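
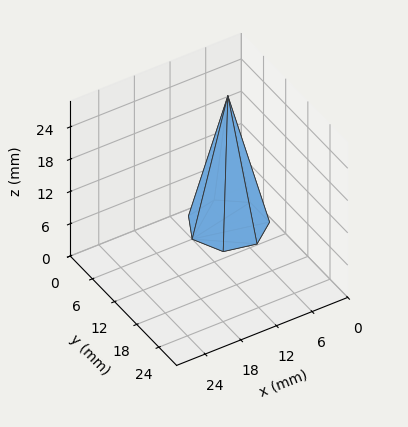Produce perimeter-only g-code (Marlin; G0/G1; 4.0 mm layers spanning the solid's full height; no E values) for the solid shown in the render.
Reading the render: the shape is a regular 7-sided pyramid, base circumscribed radius ≈ 6 mm, apex at z ≈ 24 mm (dimensions read to the nearest mm from the axis ticks). For the g-code, the solid's height is divided into equal slices at the stated Δz and each level perimeter traced with G1 moves after a G0 lift.

; perimeter-only toolpath
G21 ; units = mm
G90 ; absolute positioning
G28 ; home
; layer 1
G0 Z4.0
G0 X11.0 Y6.0
G1 X9.1 Y9.9
G1 X4.9 Y10.8
G1 X1.5 Y8.2
G1 X1.5 Y3.8
G1 X4.9 Y1.2
G1 X9.1 Y2.1
G1 X11.0 Y6.0
; layer 2
G0 Z8.0
G0 X10.0 Y6.0
G1 X8.5 Y9.1
G1 X5.1 Y9.9
G1 X2.4 Y7.7
G1 X2.4 Y4.3
G1 X5.1 Y2.1
G1 X8.5 Y2.9
G1 X10.0 Y6.0
; layer 3
G0 Z12.0
G0 X9.0 Y6.0
G1 X7.8 Y8.3
G1 X5.3 Y8.9
G1 X3.3 Y7.3
G1 X3.3 Y4.7
G1 X5.3 Y3.1
G1 X7.8 Y3.6
G1 X9.0 Y6.0
; layer 4
G0 Z16.0
G0 X8.0 Y6.0
G1 X7.2 Y7.6
G1 X5.6 Y7.9
G1 X4.2 Y6.9
G1 X4.2 Y5.1
G1 X5.6 Y4.1
G1 X7.2 Y4.4
G1 X8.0 Y6.0
; layer 5
G0 Z20.0
G0 X7.0 Y6.0
G1 X6.6 Y6.8
G1 X5.8 Y7.0
G1 X5.1 Y6.4
G1 X5.1 Y5.6
G1 X5.8 Y5.0
G1 X6.6 Y5.2
G1 X7.0 Y6.0
M2 ; end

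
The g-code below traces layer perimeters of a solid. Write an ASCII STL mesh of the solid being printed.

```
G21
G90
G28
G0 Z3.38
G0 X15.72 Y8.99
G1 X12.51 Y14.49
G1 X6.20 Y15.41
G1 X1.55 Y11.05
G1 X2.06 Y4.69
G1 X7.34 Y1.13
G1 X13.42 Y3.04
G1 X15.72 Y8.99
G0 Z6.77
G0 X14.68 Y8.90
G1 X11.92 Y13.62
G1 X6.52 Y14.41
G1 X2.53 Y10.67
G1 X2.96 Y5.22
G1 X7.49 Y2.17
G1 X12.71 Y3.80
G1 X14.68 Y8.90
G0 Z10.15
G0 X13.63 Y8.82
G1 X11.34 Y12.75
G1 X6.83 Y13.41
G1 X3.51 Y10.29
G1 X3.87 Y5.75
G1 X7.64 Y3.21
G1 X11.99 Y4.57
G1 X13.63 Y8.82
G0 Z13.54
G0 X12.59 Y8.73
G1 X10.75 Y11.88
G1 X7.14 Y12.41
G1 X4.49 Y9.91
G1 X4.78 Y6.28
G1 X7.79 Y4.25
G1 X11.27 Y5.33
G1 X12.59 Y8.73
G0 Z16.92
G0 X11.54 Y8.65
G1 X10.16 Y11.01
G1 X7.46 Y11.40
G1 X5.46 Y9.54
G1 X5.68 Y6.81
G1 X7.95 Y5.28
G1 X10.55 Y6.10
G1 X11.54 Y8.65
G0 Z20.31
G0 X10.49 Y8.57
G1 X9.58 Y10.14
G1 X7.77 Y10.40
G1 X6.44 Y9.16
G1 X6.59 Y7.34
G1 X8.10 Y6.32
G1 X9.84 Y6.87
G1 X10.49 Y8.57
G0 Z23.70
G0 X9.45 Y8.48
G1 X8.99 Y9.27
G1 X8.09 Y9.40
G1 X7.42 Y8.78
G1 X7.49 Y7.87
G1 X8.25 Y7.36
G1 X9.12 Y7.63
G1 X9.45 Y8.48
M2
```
solid part
  facet normal 0.0000 0.0000 -1.0000
    outer loop
      vertex 5.89 16.41 0.00
      vertex 13.10 15.36 0.00
      vertex 16.77 9.07 0.00
    endloop
  endfacet
  facet normal 0.0000 0.0000 -1.0000
    outer loop
      vertex 0.57 11.43 0.00
      vertex 5.89 16.41 0.00
      vertex 16.77 9.07 0.00
    endloop
  endfacet
  facet normal 0.0000 0.0000 -1.0000
    outer loop
      vertex 1.15 4.16 0.00
      vertex 0.57 11.43 0.00
      vertex 16.77 9.07 0.00
    endloop
  endfacet
  facet normal 0.0000 0.0000 -1.0000
    outer loop
      vertex 7.19 0.09 0.00
      vertex 1.15 4.16 0.00
      vertex 16.77 9.07 0.00
    endloop
  endfacet
  facet normal 0.0000 0.0000 -1.0000
    outer loop
      vertex 14.14 2.27 0.00
      vertex 7.19 0.09 0.00
      vertex 16.77 9.07 0.00
    endloop
  endfacet
  facet normal 0.8319 0.4854 0.2691
    outer loop
      vertex 16.77 9.07 0.00
      vertex 13.10 15.36 0.00
      vertex 8.40 8.40 27.08
    endloop
  endfacet
  facet normal 0.1388 0.9531 0.2690
    outer loop
      vertex 13.10 15.36 0.00
      vertex 5.89 16.41 0.00
      vertex 8.40 8.40 27.08
    endloop
  endfacet
  facet normal -0.6582 0.7031 0.2690
    outer loop
      vertex 5.89 16.41 0.00
      vertex 0.57 11.43 0.00
      vertex 8.40 8.40 27.08
    endloop
  endfacet
  facet normal -0.9601 -0.0766 0.2690
    outer loop
      vertex 0.57 11.43 0.00
      vertex 1.15 4.16 0.00
      vertex 8.40 8.40 27.08
    endloop
  endfacet
  facet normal -0.5382 -0.7987 0.2691
    outer loop
      vertex 1.15 4.16 0.00
      vertex 7.19 0.09 0.00
      vertex 8.40 8.40 27.08
    endloop
  endfacet
  facet normal 0.2882 -0.9190 0.2691
    outer loop
      vertex 7.19 0.09 0.00
      vertex 14.14 2.27 0.00
      vertex 8.40 8.40 27.08
    endloop
  endfacet
  facet normal 0.8983 -0.3474 0.2690
    outer loop
      vertex 14.14 2.27 0.00
      vertex 16.77 9.07 0.00
      vertex 8.40 8.40 27.08
    endloop
  endfacet
endsolid part

The G0 Z moves step by Δz≈3.38 mm. The G1 loops shrink linearly with z, so the solid tapers from its base footprint up to z≈27.1. Closing with a flat bottom cap and the tapered top and triangulating gives 12 facets — a regular 7-sided pyramid, base circumscribed radius ≈ 8.4 mm, apex at z ≈ 27.1 mm.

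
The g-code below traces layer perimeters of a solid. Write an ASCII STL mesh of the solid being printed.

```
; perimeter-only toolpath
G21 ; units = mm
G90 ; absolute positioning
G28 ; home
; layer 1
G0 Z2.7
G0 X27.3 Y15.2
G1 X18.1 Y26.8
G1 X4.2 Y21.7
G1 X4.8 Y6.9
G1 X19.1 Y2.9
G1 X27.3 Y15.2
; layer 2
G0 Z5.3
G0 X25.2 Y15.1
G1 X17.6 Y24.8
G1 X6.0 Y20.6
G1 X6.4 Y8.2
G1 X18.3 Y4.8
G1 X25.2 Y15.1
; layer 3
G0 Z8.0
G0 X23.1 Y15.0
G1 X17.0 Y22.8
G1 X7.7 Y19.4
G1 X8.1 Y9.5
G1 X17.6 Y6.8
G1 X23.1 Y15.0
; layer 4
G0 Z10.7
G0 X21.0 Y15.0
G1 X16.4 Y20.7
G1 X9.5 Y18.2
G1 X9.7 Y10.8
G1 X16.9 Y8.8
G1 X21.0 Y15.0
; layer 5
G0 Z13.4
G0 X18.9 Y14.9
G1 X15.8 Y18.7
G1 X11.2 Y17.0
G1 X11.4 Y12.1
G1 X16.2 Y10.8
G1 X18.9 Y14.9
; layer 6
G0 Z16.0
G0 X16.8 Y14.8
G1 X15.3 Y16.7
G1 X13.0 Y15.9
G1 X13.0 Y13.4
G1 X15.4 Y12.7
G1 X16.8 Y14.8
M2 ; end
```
solid part
  facet normal 0.0000 0.0000 -1.0000
    outer loop
      vertex 2.5 22.9 0.0
      vertex 18.7 28.8 0.0
      vertex 29.4 15.3 0.0
    endloop
  endfacet
  facet normal 0.0000 0.0000 -1.0000
    outer loop
      vertex 3.1 5.6 0.0
      vertex 2.5 22.9 0.0
      vertex 29.4 15.3 0.0
    endloop
  endfacet
  facet normal 0.0000 0.0000 -1.0000
    outer loop
      vertex 19.8 0.9 0.0
      vertex 3.1 5.6 0.0
      vertex 29.4 15.3 0.0
    endloop
  endfacet
  facet normal 0.6613 0.5241 0.5366
    outer loop
      vertex 29.4 15.3 0.0
      vertex 18.7 28.8 0.0
      vertex 14.7 14.7 18.7
    endloop
  endfacet
  facet normal -0.2888 0.7931 0.5362
    outer loop
      vertex 18.7 28.8 0.0
      vertex 2.5 22.9 0.0
      vertex 14.7 14.7 18.7
    endloop
  endfacet
  facet normal -0.8430 -0.0292 0.5371
    outer loop
      vertex 2.5 22.9 0.0
      vertex 3.1 5.6 0.0
      vertex 14.7 14.7 18.7
    endloop
  endfacet
  facet normal -0.2285 -0.8121 0.5369
    outer loop
      vertex 3.1 5.6 0.0
      vertex 19.8 0.9 0.0
      vertex 14.7 14.7 18.7
    endloop
  endfacet
  facet normal 0.7020 -0.4680 0.5368
    outer loop
      vertex 19.8 0.9 0.0
      vertex 29.4 15.3 0.0
      vertex 14.7 14.7 18.7
    endloop
  endfacet
endsolid part

The G0 Z moves step by Δz≈2.7 mm. The G1 loops shrink linearly with z, so the solid tapers from its base footprint up to z≈18.7. Closing with a flat bottom cap and the tapered top and triangulating gives 8 facets — a regular 5-sided pyramid, base circumscribed radius ≈ 14.7 mm, apex at z ≈ 18.7 mm.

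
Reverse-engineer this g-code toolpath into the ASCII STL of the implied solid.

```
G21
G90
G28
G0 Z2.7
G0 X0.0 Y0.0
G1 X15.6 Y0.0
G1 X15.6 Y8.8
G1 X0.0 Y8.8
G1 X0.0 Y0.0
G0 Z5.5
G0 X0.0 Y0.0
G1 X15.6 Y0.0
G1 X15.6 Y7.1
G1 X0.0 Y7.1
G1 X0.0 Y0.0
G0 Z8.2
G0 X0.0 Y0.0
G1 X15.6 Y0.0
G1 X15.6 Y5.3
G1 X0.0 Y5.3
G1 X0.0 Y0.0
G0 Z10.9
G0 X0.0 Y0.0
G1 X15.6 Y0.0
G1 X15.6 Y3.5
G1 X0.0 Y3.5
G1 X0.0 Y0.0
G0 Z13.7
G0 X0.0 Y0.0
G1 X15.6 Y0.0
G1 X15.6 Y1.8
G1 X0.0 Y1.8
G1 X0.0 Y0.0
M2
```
solid part
  facet normal 0.0000 0.0000 -1.0000
    outer loop
      vertex 15.6 10.6 0.0
      vertex 15.6 0.0 0.0
      vertex 0.0 0.0 0.0
    endloop
  endfacet
  facet normal 0.0000 0.0000 -1.0000
    outer loop
      vertex 0.0 10.6 0.0
      vertex 15.6 10.6 0.0
      vertex 0.0 0.0 0.0
    endloop
  endfacet
  facet normal 0.0000 -1.0000 0.0000
    outer loop
      vertex 0.0 0.0 0.0
      vertex 15.6 0.0 0.0
      vertex 15.6 0.0 16.4
    endloop
  endfacet
  facet normal 0.0000 -1.0000 0.0000
    outer loop
      vertex 0.0 0.0 0.0
      vertex 15.6 0.0 16.4
      vertex 0.0 0.0 16.4
    endloop
  endfacet
  facet normal 0.0000 0.8398 0.5428
    outer loop
      vertex 0.0 0.0 16.4
      vertex 15.6 0.0 16.4
      vertex 15.6 10.6 0.0
    endloop
  endfacet
  facet normal 0.0000 0.8398 0.5428
    outer loop
      vertex 0.0 0.0 16.4
      vertex 15.6 10.6 0.0
      vertex 0.0 10.6 0.0
    endloop
  endfacet
  facet normal -1.0000 0.0000 0.0000
    outer loop
      vertex 0.0 0.0 16.4
      vertex 0.0 10.6 0.0
      vertex 0.0 0.0 0.0
    endloop
  endfacet
  facet normal 1.0000 0.0000 0.0000
    outer loop
      vertex 15.6 0.0 0.0
      vertex 15.6 10.6 0.0
      vertex 15.6 0.0 16.4
    endloop
  endfacet
endsolid part

The G0 Z moves step by Δz≈2.7 mm. The G1 loops shrink linearly with z, so the solid tapers from its base footprint up to z≈16.4. Closing with a flat bottom cap and the tapered top and triangulating gives 8 facets — a wedge (ramp): 15.6 × 10.6 mm base, rising to 16.4 mm along the y=0 edge and sloping linearly to z=0 at y=10.6.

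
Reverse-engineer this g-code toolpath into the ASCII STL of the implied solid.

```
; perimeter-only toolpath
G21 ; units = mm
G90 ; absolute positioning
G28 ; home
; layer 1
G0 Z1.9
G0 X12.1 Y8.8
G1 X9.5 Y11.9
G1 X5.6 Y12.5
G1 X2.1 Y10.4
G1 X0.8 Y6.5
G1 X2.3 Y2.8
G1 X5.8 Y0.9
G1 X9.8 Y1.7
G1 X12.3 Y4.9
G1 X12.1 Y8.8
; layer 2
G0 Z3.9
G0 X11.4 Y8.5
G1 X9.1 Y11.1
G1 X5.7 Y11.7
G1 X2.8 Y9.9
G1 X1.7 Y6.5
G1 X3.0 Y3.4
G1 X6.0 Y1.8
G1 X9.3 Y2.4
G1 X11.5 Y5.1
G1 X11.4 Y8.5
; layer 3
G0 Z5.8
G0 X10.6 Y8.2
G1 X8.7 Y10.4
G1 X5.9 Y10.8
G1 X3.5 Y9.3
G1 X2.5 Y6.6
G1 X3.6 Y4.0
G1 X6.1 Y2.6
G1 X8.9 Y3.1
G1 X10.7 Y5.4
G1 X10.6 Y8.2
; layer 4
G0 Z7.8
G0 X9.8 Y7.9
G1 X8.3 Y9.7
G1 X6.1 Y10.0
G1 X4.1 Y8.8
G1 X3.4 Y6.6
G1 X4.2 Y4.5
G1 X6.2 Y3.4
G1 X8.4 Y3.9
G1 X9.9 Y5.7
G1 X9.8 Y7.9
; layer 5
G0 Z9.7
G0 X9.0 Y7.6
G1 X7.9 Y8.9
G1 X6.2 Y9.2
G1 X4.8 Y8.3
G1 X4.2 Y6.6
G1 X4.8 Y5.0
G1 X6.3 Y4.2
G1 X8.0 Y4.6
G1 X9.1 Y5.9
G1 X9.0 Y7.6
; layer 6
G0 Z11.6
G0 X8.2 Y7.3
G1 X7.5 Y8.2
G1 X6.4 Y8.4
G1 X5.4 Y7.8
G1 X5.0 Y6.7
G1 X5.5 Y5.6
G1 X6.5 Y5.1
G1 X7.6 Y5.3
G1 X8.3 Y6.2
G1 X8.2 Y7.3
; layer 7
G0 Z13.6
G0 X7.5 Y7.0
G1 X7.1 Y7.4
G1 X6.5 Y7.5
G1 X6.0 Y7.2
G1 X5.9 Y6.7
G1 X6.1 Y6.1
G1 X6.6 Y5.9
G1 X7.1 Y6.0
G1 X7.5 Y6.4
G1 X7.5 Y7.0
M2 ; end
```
solid part
  facet normal 0.0000 0.0000 -1.0000
    outer loop
      vertex 5.4 13.3 0.0
      vertex 9.9 12.6 0.0
      vertex 12.9 9.1 0.0
    endloop
  endfacet
  facet normal 0.0000 0.0000 -1.0000
    outer loop
      vertex 1.5 10.9 0.0
      vertex 5.4 13.3 0.0
      vertex 12.9 9.1 0.0
    endloop
  endfacet
  facet normal 0.0000 0.0000 -1.0000
    outer loop
      vertex 0.0 6.5 0.0
      vertex 1.5 10.9 0.0
      vertex 12.9 9.1 0.0
    endloop
  endfacet
  facet normal 0.0000 0.0000 -1.0000
    outer loop
      vertex 1.7 2.3 0.0
      vertex 0.0 6.5 0.0
      vertex 12.9 9.1 0.0
    endloop
  endfacet
  facet normal 0.0000 0.0000 -1.0000
    outer loop
      vertex 5.7 0.1 0.0
      vertex 1.7 2.3 0.0
      vertex 12.9 9.1 0.0
    endloop
  endfacet
  facet normal 0.0000 0.0000 -1.0000
    outer loop
      vertex 10.2 1.0 0.0
      vertex 5.7 0.1 0.0
      vertex 12.9 9.1 0.0
    endloop
  endfacet
  facet normal 0.0000 0.0000 -1.0000
    outer loop
      vertex 13.1 4.6 0.0
      vertex 10.2 1.0 0.0
      vertex 12.9 9.1 0.0
    endloop
  endfacet
  facet normal 0.7039 0.6033 0.3750
    outer loop
      vertex 12.9 9.1 0.0
      vertex 9.9 12.6 0.0
      vertex 6.7 6.7 15.5
    endloop
  endfacet
  facet normal 0.1423 0.9149 0.3777
    outer loop
      vertex 9.9 12.6 0.0
      vertex 5.4 13.3 0.0
      vertex 6.7 6.7 15.5
    endloop
  endfacet
  facet normal -0.4855 0.7889 0.3767
    outer loop
      vertex 5.4 13.3 0.0
      vertex 1.5 10.9 0.0
      vertex 6.7 6.7 15.5
    endloop
  endfacet
  facet normal -0.8773 0.2991 0.3754
    outer loop
      vertex 1.5 10.9 0.0
      vertex 0.0 6.5 0.0
      vertex 6.7 6.7 15.5
    endloop
  endfacet
  facet normal -0.8590 -0.3477 0.3758
    outer loop
      vertex 0.0 6.5 0.0
      vertex 1.7 2.3 0.0
      vertex 6.7 6.7 15.5
    endloop
  endfacet
  facet normal -0.4468 -0.8124 0.3747
    outer loop
      vertex 1.7 2.3 0.0
      vertex 5.7 0.1 0.0
      vertex 6.7 6.7 15.5
    endloop
  endfacet
  facet normal 0.1818 -0.9089 0.3753
    outer loop
      vertex 5.7 0.1 0.0
      vertex 10.2 1.0 0.0
      vertex 6.7 6.7 15.5
    endloop
  endfacet
  facet normal 0.7214 -0.5811 0.3766
    outer loop
      vertex 10.2 1.0 0.0
      vertex 13.1 4.6 0.0
      vertex 6.7 6.7 15.5
    endloop
  endfacet
  facet normal 0.9255 0.0411 0.3766
    outer loop
      vertex 13.1 4.6 0.0
      vertex 12.9 9.1 0.0
      vertex 6.7 6.7 15.5
    endloop
  endfacet
endsolid part

The G0 Z moves step by Δz≈1.9 mm. The G1 loops shrink linearly with z, so the solid tapers from its base footprint up to z≈15.5. Closing with a flat bottom cap and the tapered top and triangulating gives 16 facets — a regular 9-sided pyramid, base circumscribed radius ≈ 6.7 mm, apex at z ≈ 15.5 mm.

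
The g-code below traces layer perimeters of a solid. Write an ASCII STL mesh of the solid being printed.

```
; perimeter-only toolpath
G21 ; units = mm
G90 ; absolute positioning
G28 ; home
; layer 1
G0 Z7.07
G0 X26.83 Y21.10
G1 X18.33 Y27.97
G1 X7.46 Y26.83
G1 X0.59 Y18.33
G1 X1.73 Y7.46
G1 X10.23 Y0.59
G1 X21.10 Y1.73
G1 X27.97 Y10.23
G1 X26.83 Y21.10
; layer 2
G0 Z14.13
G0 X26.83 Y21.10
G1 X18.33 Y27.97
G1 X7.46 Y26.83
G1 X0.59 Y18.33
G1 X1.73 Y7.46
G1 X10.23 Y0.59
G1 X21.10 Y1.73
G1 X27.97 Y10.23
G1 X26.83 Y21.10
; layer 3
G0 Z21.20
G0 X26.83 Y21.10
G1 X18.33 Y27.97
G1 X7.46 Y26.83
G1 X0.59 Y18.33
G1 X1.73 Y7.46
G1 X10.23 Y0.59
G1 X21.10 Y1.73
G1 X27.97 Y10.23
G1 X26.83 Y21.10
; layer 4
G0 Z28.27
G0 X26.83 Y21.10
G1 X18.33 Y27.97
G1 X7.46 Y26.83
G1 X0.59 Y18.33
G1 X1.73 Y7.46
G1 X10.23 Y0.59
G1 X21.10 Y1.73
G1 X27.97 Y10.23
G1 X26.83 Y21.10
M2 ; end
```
solid part
  facet normal 0.0000 0.0000 -1.0000
    outer loop
      vertex 7.46 26.83 0.00
      vertex 18.33 27.97 0.00
      vertex 26.83 21.10 0.00
    endloop
  endfacet
  facet normal 0.0000 0.0000 -1.0000
    outer loop
      vertex 0.59 18.33 0.00
      vertex 7.46 26.83 0.00
      vertex 26.83 21.10 0.00
    endloop
  endfacet
  facet normal 0.0000 0.0000 -1.0000
    outer loop
      vertex 1.73 7.46 0.00
      vertex 0.59 18.33 0.00
      vertex 26.83 21.10 0.00
    endloop
  endfacet
  facet normal 0.0000 0.0000 -1.0000
    outer loop
      vertex 10.23 0.59 0.00
      vertex 1.73 7.46 0.00
      vertex 26.83 21.10 0.00
    endloop
  endfacet
  facet normal 0.0000 0.0000 -1.0000
    outer loop
      vertex 21.10 1.73 0.00
      vertex 10.23 0.59 0.00
      vertex 26.83 21.10 0.00
    endloop
  endfacet
  facet normal 0.0000 0.0000 -1.0000
    outer loop
      vertex 27.97 10.23 0.00
      vertex 21.10 1.73 0.00
      vertex 26.83 21.10 0.00
    endloop
  endfacet
  facet normal 0.0000 0.0000 1.0000
    outer loop
      vertex 26.83 21.10 28.27
      vertex 18.33 27.97 28.27
      vertex 7.46 26.83 28.27
    endloop
  endfacet
  facet normal 0.0000 0.0000 1.0000
    outer loop
      vertex 26.83 21.10 28.27
      vertex 7.46 26.83 28.27
      vertex 0.59 18.33 28.27
    endloop
  endfacet
  facet normal 0.0000 0.0000 1.0000
    outer loop
      vertex 26.83 21.10 28.27
      vertex 0.59 18.33 28.27
      vertex 1.73 7.46 28.27
    endloop
  endfacet
  facet normal 0.0000 0.0000 1.0000
    outer loop
      vertex 26.83 21.10 28.27
      vertex 1.73 7.46 28.27
      vertex 10.23 0.59 28.27
    endloop
  endfacet
  facet normal 0.0000 0.0000 1.0000
    outer loop
      vertex 26.83 21.10 28.27
      vertex 10.23 0.59 28.27
      vertex 21.10 1.73 28.27
    endloop
  endfacet
  facet normal 0.0000 0.0000 1.0000
    outer loop
      vertex 26.83 21.10 28.27
      vertex 21.10 1.73 28.27
      vertex 27.97 10.23 28.27
    endloop
  endfacet
  facet normal 0.6286 0.7777 0.0000
    outer loop
      vertex 26.83 21.10 0.00
      vertex 18.33 27.97 0.00
      vertex 18.33 27.97 28.27
    endloop
  endfacet
  facet normal 0.6286 0.7777 0.0000
    outer loop
      vertex 26.83 21.10 0.00
      vertex 18.33 27.97 28.27
      vertex 26.83 21.10 28.27
    endloop
  endfacet
  facet normal -0.1043 0.9945 0.0000
    outer loop
      vertex 18.33 27.97 0.00
      vertex 7.46 26.83 0.00
      vertex 7.46 26.83 28.27
    endloop
  endfacet
  facet normal -0.1043 0.9945 0.0000
    outer loop
      vertex 18.33 27.97 0.00
      vertex 7.46 26.83 28.27
      vertex 18.33 27.97 28.27
    endloop
  endfacet
  facet normal -0.7777 0.6286 0.0000
    outer loop
      vertex 7.46 26.83 0.00
      vertex 0.59 18.33 0.00
      vertex 0.59 18.33 28.27
    endloop
  endfacet
  facet normal -0.7777 0.6286 0.0000
    outer loop
      vertex 7.46 26.83 0.00
      vertex 0.59 18.33 28.27
      vertex 7.46 26.83 28.27
    endloop
  endfacet
  facet normal -0.9945 -0.1043 0.0000
    outer loop
      vertex 0.59 18.33 0.00
      vertex 1.73 7.46 0.00
      vertex 1.73 7.46 28.27
    endloop
  endfacet
  facet normal -0.9945 -0.1043 0.0000
    outer loop
      vertex 0.59 18.33 0.00
      vertex 1.73 7.46 28.27
      vertex 0.59 18.33 28.27
    endloop
  endfacet
  facet normal -0.6286 -0.7777 0.0000
    outer loop
      vertex 1.73 7.46 0.00
      vertex 10.23 0.59 0.00
      vertex 10.23 0.59 28.27
    endloop
  endfacet
  facet normal -0.6286 -0.7777 0.0000
    outer loop
      vertex 1.73 7.46 0.00
      vertex 10.23 0.59 28.27
      vertex 1.73 7.46 28.27
    endloop
  endfacet
  facet normal 0.1043 -0.9945 0.0000
    outer loop
      vertex 10.23 0.59 0.00
      vertex 21.10 1.73 0.00
      vertex 21.10 1.73 28.27
    endloop
  endfacet
  facet normal 0.1043 -0.9945 0.0000
    outer loop
      vertex 10.23 0.59 0.00
      vertex 21.10 1.73 28.27
      vertex 10.23 0.59 28.27
    endloop
  endfacet
  facet normal 0.7777 -0.6286 0.0000
    outer loop
      vertex 21.10 1.73 0.00
      vertex 27.97 10.23 0.00
      vertex 27.97 10.23 28.27
    endloop
  endfacet
  facet normal 0.7777 -0.6286 0.0000
    outer loop
      vertex 21.10 1.73 0.00
      vertex 27.97 10.23 28.27
      vertex 21.10 1.73 28.27
    endloop
  endfacet
  facet normal 0.9945 0.1043 0.0000
    outer loop
      vertex 27.97 10.23 0.00
      vertex 26.83 21.10 0.00
      vertex 26.83 21.10 28.27
    endloop
  endfacet
  facet normal 0.9945 0.1043 0.0000
    outer loop
      vertex 27.97 10.23 0.00
      vertex 26.83 21.10 28.27
      vertex 27.97 10.23 28.27
    endloop
  endfacet
endsolid part

The G0 Z moves step by Δz≈7.07 mm. Every layer's G1 loop is the same polygon, so the solid is a straight extrusion of it from z=0 to z≈28.3. Closing with flat bottom and top caps and triangulating gives 28 facets — a regular 8-sided prism (a cylinder approximated with 8 flat sides), circumscribed radius ≈ 14.3 mm, height ≈ 28.3 mm.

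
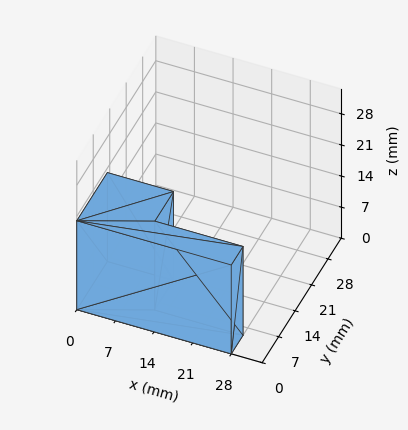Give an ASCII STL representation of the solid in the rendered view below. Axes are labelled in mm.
Reading the render: the shape is an L-shaped prism: outer 28 × 13 mm, arm thicknesses ≈ 5 mm (horizontal) and 12 mm (vertical), extruded 20 mm in z (dimensions read to the nearest mm from the axis ticks). For the STL, each face is triangulated and given an outward normal.

solid part
  facet normal 0.0000 0.0000 -1.0000
    outer loop
      vertex 28.000 5.000 0.000
      vertex 28.000 0.000 0.000
      vertex 0.000 0.000 0.000
    endloop
  endfacet
  facet normal 0.0000 0.0000 -1.0000
    outer loop
      vertex 12.000 5.000 0.000
      vertex 28.000 5.000 0.000
      vertex 0.000 0.000 0.000
    endloop
  endfacet
  facet normal 0.0000 0.0000 -1.0000
    outer loop
      vertex 12.000 13.000 0.000
      vertex 12.000 5.000 0.000
      vertex 0.000 0.000 0.000
    endloop
  endfacet
  facet normal 0.0000 0.0000 -1.0000
    outer loop
      vertex 0.000 13.000 0.000
      vertex 12.000 13.000 0.000
      vertex 0.000 0.000 0.000
    endloop
  endfacet
  facet normal 0.0000 0.0000 1.0000
    outer loop
      vertex 0.000 0.000 20.000
      vertex 28.000 0.000 20.000
      vertex 28.000 5.000 20.000
    endloop
  endfacet
  facet normal 0.0000 0.0000 1.0000
    outer loop
      vertex 0.000 0.000 20.000
      vertex 28.000 5.000 20.000
      vertex 12.000 5.000 20.000
    endloop
  endfacet
  facet normal 0.0000 0.0000 1.0000
    outer loop
      vertex 0.000 0.000 20.000
      vertex 12.000 5.000 20.000
      vertex 12.000 13.000 20.000
    endloop
  endfacet
  facet normal 0.0000 0.0000 1.0000
    outer loop
      vertex 0.000 0.000 20.000
      vertex 12.000 13.000 20.000
      vertex 0.000 13.000 20.000
    endloop
  endfacet
  facet normal 0.0000 -1.0000 0.0000
    outer loop
      vertex 0.000 0.000 0.000
      vertex 28.000 0.000 0.000
      vertex 28.000 0.000 20.000
    endloop
  endfacet
  facet normal 0.0000 -1.0000 0.0000
    outer loop
      vertex 0.000 0.000 0.000
      vertex 28.000 0.000 20.000
      vertex 0.000 0.000 20.000
    endloop
  endfacet
  facet normal 1.0000 0.0000 0.0000
    outer loop
      vertex 28.000 0.000 0.000
      vertex 28.000 5.000 0.000
      vertex 28.000 5.000 20.000
    endloop
  endfacet
  facet normal 1.0000 0.0000 0.0000
    outer loop
      vertex 28.000 0.000 0.000
      vertex 28.000 5.000 20.000
      vertex 28.000 0.000 20.000
    endloop
  endfacet
  facet normal 0.0000 1.0000 0.0000
    outer loop
      vertex 28.000 5.000 0.000
      vertex 12.000 5.000 0.000
      vertex 12.000 5.000 20.000
    endloop
  endfacet
  facet normal 0.0000 1.0000 0.0000
    outer loop
      vertex 28.000 5.000 0.000
      vertex 12.000 5.000 20.000
      vertex 28.000 5.000 20.000
    endloop
  endfacet
  facet normal 1.0000 0.0000 0.0000
    outer loop
      vertex 12.000 5.000 0.000
      vertex 12.000 13.000 0.000
      vertex 12.000 13.000 20.000
    endloop
  endfacet
  facet normal 1.0000 0.0000 0.0000
    outer loop
      vertex 12.000 5.000 0.000
      vertex 12.000 13.000 20.000
      vertex 12.000 5.000 20.000
    endloop
  endfacet
  facet normal 0.0000 1.0000 0.0000
    outer loop
      vertex 12.000 13.000 0.000
      vertex 0.000 13.000 0.000
      vertex 0.000 13.000 20.000
    endloop
  endfacet
  facet normal 0.0000 1.0000 0.0000
    outer loop
      vertex 12.000 13.000 0.000
      vertex 0.000 13.000 20.000
      vertex 12.000 13.000 20.000
    endloop
  endfacet
  facet normal -1.0000 0.0000 0.0000
    outer loop
      vertex 0.000 13.000 0.000
      vertex 0.000 0.000 0.000
      vertex 0.000 0.000 20.000
    endloop
  endfacet
  facet normal -1.0000 0.0000 0.0000
    outer loop
      vertex 0.000 13.000 0.000
      vertex 0.000 0.000 20.000
      vertex 0.000 13.000 20.000
    endloop
  endfacet
endsolid part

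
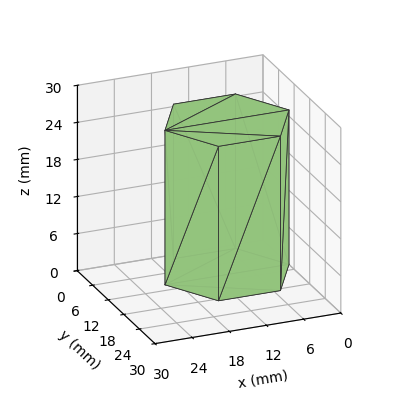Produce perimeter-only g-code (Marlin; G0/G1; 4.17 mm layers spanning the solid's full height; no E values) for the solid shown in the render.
Reading the render: the shape is a regular 6-sided prism (a cylinder approximated with 6 flat sides), circumscribed radius ≈ 10 mm, height ≈ 25 mm (dimensions read to the nearest mm from the axis ticks). For the g-code, the solid's height is divided into equal slices at the stated Δz and each level perimeter traced with G1 moves after a G0 lift.

; perimeter-only toolpath
G21 ; units = mm
G90 ; absolute positioning
G28 ; home
; layer 1
G0 Z4.17
G0 X20.00 Y10.00
G1 X15.00 Y18.66
G1 X5.00 Y18.66
G1 X0.00 Y10.00
G1 X5.00 Y1.34
G1 X15.00 Y1.34
G1 X20.00 Y10.00
; layer 2
G0 Z8.33
G0 X20.00 Y10.00
G1 X15.00 Y18.66
G1 X5.00 Y18.66
G1 X0.00 Y10.00
G1 X5.00 Y1.34
G1 X15.00 Y1.34
G1 X20.00 Y10.00
; layer 3
G0 Z12.50
G0 X20.00 Y10.00
G1 X15.00 Y18.66
G1 X5.00 Y18.66
G1 X0.00 Y10.00
G1 X5.00 Y1.34
G1 X15.00 Y1.34
G1 X20.00 Y10.00
; layer 4
G0 Z16.67
G0 X20.00 Y10.00
G1 X15.00 Y18.66
G1 X5.00 Y18.66
G1 X0.00 Y10.00
G1 X5.00 Y1.34
G1 X15.00 Y1.34
G1 X20.00 Y10.00
; layer 5
G0 Z20.83
G0 X20.00 Y10.00
G1 X15.00 Y18.66
G1 X5.00 Y18.66
G1 X0.00 Y10.00
G1 X5.00 Y1.34
G1 X15.00 Y1.34
G1 X20.00 Y10.00
; layer 6
G0 Z25.00
G0 X20.00 Y10.00
G1 X15.00 Y18.66
G1 X5.00 Y18.66
G1 X0.00 Y10.00
G1 X5.00 Y1.34
G1 X15.00 Y1.34
G1 X20.00 Y10.00
M2 ; end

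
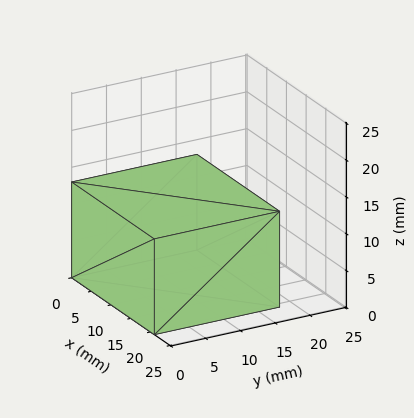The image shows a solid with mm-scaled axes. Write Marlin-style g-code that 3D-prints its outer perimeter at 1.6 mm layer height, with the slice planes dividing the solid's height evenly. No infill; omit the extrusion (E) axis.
Reading the render: the shape is a rectangular box, roughly 21 × 18 mm footprint and 13 mm tall (dimensions read to the nearest mm from the axis ticks). For the g-code, the solid's height is divided into equal slices at the stated Δz and each level perimeter traced with G1 moves after a G0 lift.

; perimeter-only toolpath
G21 ; units = mm
G90 ; absolute positioning
G28 ; home
; layer 1
G0 Z1.6
G0 X0.0 Y0.0
G1 X21.0 Y0.0
G1 X21.0 Y18.0
G1 X0.0 Y18.0
G1 X0.0 Y0.0
; layer 2
G0 Z3.2
G0 X0.0 Y0.0
G1 X21.0 Y0.0
G1 X21.0 Y18.0
G1 X0.0 Y18.0
G1 X0.0 Y0.0
; layer 3
G0 Z4.9
G0 X0.0 Y0.0
G1 X21.0 Y0.0
G1 X21.0 Y18.0
G1 X0.0 Y18.0
G1 X0.0 Y0.0
; layer 4
G0 Z6.5
G0 X0.0 Y0.0
G1 X21.0 Y0.0
G1 X21.0 Y18.0
G1 X0.0 Y18.0
G1 X0.0 Y0.0
; layer 5
G0 Z8.1
G0 X0.0 Y0.0
G1 X21.0 Y0.0
G1 X21.0 Y18.0
G1 X0.0 Y18.0
G1 X0.0 Y0.0
; layer 6
G0 Z9.8
G0 X0.0 Y0.0
G1 X21.0 Y0.0
G1 X21.0 Y18.0
G1 X0.0 Y18.0
G1 X0.0 Y0.0
; layer 7
G0 Z11.4
G0 X0.0 Y0.0
G1 X21.0 Y0.0
G1 X21.0 Y18.0
G1 X0.0 Y18.0
G1 X0.0 Y0.0
; layer 8
G0 Z13.0
G0 X0.0 Y0.0
G1 X21.0 Y0.0
G1 X21.0 Y18.0
G1 X0.0 Y18.0
G1 X0.0 Y0.0
M2 ; end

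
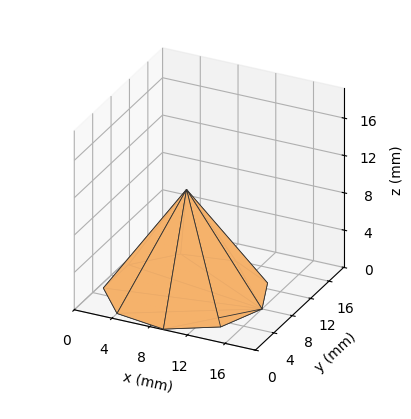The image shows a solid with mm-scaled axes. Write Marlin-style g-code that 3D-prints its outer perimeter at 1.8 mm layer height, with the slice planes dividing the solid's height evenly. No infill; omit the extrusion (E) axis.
Reading the render: the shape is a regular 9-sided pyramid, base circumscribed radius ≈ 8 mm, apex at z ≈ 11 mm (dimensions read to the nearest mm from the axis ticks). For the g-code, the solid's height is divided into equal slices at the stated Δz and each level perimeter traced with G1 moves after a G0 lift.

; perimeter-only toolpath
G21 ; units = mm
G90 ; absolute positioning
G28 ; home
; layer 1
G0 Z1.8
G0 X14.7 Y8.0
G1 X13.1 Y12.2
G1 X9.2 Y14.6
G1 X4.7 Y13.8
G1 X1.7 Y10.2
G1 X1.7 Y5.8
G1 X4.7 Y2.2
G1 X9.2 Y1.4
G1 X13.1 Y3.7
G1 X14.7 Y8.0
; layer 2
G0 Z3.7
G0 X13.3 Y8.0
G1 X12.1 Y11.4
G1 X8.9 Y13.3
G1 X5.3 Y12.6
G1 X3.0 Y9.8
G1 X3.0 Y6.2
G1 X5.3 Y3.4
G1 X8.9 Y2.7
G1 X12.1 Y4.6
G1 X13.3 Y8.0
; layer 3
G0 Z5.5
G0 X12.0 Y8.0
G1 X11.1 Y10.6
G1 X8.7 Y11.9
G1 X6.0 Y11.4
G1 X4.2 Y9.3
G1 X4.2 Y6.7
G1 X6.0 Y4.5
G1 X8.7 Y4.0
G1 X11.1 Y5.5
G1 X12.0 Y8.0
; layer 4
G0 Z7.3
G0 X10.7 Y8.0
G1 X10.0 Y9.7
G1 X8.5 Y10.6
G1 X6.7 Y10.3
G1 X5.5 Y8.9
G1 X5.5 Y7.1
G1 X6.7 Y5.7
G1 X8.5 Y5.4
G1 X10.0 Y6.3
G1 X10.7 Y8.0
; layer 5
G0 Z9.2
G0 X9.3 Y8.0
G1 X9.0 Y8.9
G1 X8.2 Y9.3
G1 X7.3 Y9.2
G1 X6.7 Y8.4
G1 X6.7 Y7.5
G1 X7.3 Y6.8
G1 X8.2 Y6.7
G1 X9.0 Y7.1
G1 X9.3 Y8.0
M2 ; end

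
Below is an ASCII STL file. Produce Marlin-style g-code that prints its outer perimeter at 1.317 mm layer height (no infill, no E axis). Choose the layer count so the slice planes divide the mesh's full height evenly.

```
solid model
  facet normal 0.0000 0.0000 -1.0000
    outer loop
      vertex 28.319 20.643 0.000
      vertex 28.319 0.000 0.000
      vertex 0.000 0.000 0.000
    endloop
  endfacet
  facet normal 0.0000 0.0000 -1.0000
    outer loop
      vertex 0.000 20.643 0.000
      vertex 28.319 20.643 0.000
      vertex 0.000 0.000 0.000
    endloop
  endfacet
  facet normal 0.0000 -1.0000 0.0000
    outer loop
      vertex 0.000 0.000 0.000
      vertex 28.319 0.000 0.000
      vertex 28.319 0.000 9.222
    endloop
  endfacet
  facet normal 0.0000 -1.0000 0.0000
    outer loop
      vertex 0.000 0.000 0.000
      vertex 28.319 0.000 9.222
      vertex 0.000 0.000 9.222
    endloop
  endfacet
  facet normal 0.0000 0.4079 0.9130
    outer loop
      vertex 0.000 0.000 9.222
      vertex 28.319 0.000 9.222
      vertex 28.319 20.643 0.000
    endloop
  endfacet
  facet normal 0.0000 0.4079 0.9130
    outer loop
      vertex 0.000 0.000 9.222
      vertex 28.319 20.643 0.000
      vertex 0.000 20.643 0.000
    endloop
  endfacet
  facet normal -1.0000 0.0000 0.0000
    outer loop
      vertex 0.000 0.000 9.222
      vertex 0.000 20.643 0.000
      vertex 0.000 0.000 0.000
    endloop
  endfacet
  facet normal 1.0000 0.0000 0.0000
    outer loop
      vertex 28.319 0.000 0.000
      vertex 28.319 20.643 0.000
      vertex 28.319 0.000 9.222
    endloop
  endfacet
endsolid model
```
; perimeter-only toolpath
G21 ; units = mm
G90 ; absolute positioning
G28 ; home
; layer 1
G0 Z1.317
G0 X0.000 Y0.000
G1 X28.319 Y0.000
G1 X28.319 Y17.694
G1 X0.000 Y17.694
G1 X0.000 Y0.000
; layer 2
G0 Z2.635
G0 X0.000 Y0.000
G1 X28.319 Y0.000
G1 X28.319 Y14.745
G1 X0.000 Y14.745
G1 X0.000 Y0.000
; layer 3
G0 Z3.952
G0 X0.000 Y0.000
G1 X28.319 Y0.000
G1 X28.319 Y11.796
G1 X0.000 Y11.796
G1 X0.000 Y0.000
; layer 4
G0 Z5.270
G0 X0.000 Y0.000
G1 X28.319 Y0.000
G1 X28.319 Y8.847
G1 X0.000 Y8.847
G1 X0.000 Y0.000
; layer 5
G0 Z6.587
G0 X0.000 Y0.000
G1 X28.319 Y0.000
G1 X28.319 Y5.898
G1 X0.000 Y5.898
G1 X0.000 Y0.000
; layer 6
G0 Z7.905
G0 X0.000 Y0.000
G1 X28.319 Y0.000
G1 X28.319 Y2.949
G1 X0.000 Y2.949
G1 X0.000 Y0.000
M2 ; end

The solid is a wedge (ramp): 28.3 × 20.6 mm base, rising to 9.22 mm along the y=0 edge and sloping linearly to z=0 at y=20.6. Slicing at Δz = 1.317 mm — 7 equal slices spanning the solid's height, so layer i sits at z = i·h/7 — gives 6 non-empty perimeters. Each is a 4-segment closed polygon; G0 lifts to the layer z and rapids to the start vertex, then G1 traces the edges. The cross-section shrinks linearly with z (the slice at the apex is degenerate and omitted).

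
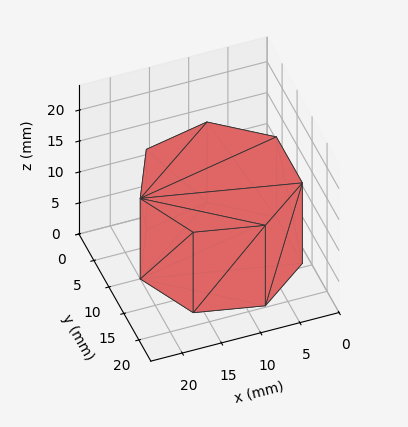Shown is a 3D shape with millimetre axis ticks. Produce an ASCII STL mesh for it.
Reading the render: the shape is a regular 7-sided prism (a cylinder approximated with 7 flat sides), circumscribed radius ≈ 10 mm, height ≈ 13 mm (dimensions read to the nearest mm from the axis ticks). For the STL, each face is triangulated and given an outward normal.

solid part
  facet normal 0.0000 0.0000 -1.0000
    outer loop
      vertex 7.775 19.749 0.000
      vertex 16.235 17.818 0.000
      vertex 20.000 10.000 0.000
    endloop
  endfacet
  facet normal 0.0000 0.0000 -1.0000
    outer loop
      vertex 0.990 14.339 0.000
      vertex 7.775 19.749 0.000
      vertex 20.000 10.000 0.000
    endloop
  endfacet
  facet normal 0.0000 0.0000 -1.0000
    outer loop
      vertex 0.990 5.661 0.000
      vertex 0.990 14.339 0.000
      vertex 20.000 10.000 0.000
    endloop
  endfacet
  facet normal 0.0000 0.0000 -1.0000
    outer loop
      vertex 7.775 0.251 0.000
      vertex 0.990 5.661 0.000
      vertex 20.000 10.000 0.000
    endloop
  endfacet
  facet normal 0.0000 0.0000 -1.0000
    outer loop
      vertex 16.235 2.182 0.000
      vertex 7.775 0.251 0.000
      vertex 20.000 10.000 0.000
    endloop
  endfacet
  facet normal 0.0000 0.0000 1.0000
    outer loop
      vertex 20.000 10.000 13.000
      vertex 16.235 17.818 13.000
      vertex 7.775 19.749 13.000
    endloop
  endfacet
  facet normal 0.0000 0.0000 1.0000
    outer loop
      vertex 20.000 10.000 13.000
      vertex 7.775 19.749 13.000
      vertex 0.990 14.339 13.000
    endloop
  endfacet
  facet normal 0.0000 0.0000 1.0000
    outer loop
      vertex 20.000 10.000 13.000
      vertex 0.990 14.339 13.000
      vertex 0.990 5.661 13.000
    endloop
  endfacet
  facet normal 0.0000 0.0000 1.0000
    outer loop
      vertex 20.000 10.000 13.000
      vertex 0.990 5.661 13.000
      vertex 7.775 0.251 13.000
    endloop
  endfacet
  facet normal 0.0000 0.0000 1.0000
    outer loop
      vertex 20.000 10.000 13.000
      vertex 7.775 0.251 13.000
      vertex 16.235 2.182 13.000
    endloop
  endfacet
  facet normal 0.9010 0.4339 0.0000
    outer loop
      vertex 20.000 10.000 0.000
      vertex 16.235 17.818 0.000
      vertex 16.235 17.818 13.000
    endloop
  endfacet
  facet normal 0.9010 0.4339 0.0000
    outer loop
      vertex 20.000 10.000 0.000
      vertex 16.235 17.818 13.000
      vertex 20.000 10.000 13.000
    endloop
  endfacet
  facet normal 0.2225 0.9749 0.0000
    outer loop
      vertex 16.235 17.818 0.000
      vertex 7.775 19.749 0.000
      vertex 7.775 19.749 13.000
    endloop
  endfacet
  facet normal 0.2225 0.9749 0.0000
    outer loop
      vertex 16.235 17.818 0.000
      vertex 7.775 19.749 13.000
      vertex 16.235 17.818 13.000
    endloop
  endfacet
  facet normal -0.6234 0.7819 0.0000
    outer loop
      vertex 7.775 19.749 0.000
      vertex 0.990 14.339 0.000
      vertex 0.990 14.339 13.000
    endloop
  endfacet
  facet normal -0.6234 0.7819 0.0000
    outer loop
      vertex 7.775 19.749 0.000
      vertex 0.990 14.339 13.000
      vertex 7.775 19.749 13.000
    endloop
  endfacet
  facet normal -1.0000 0.0000 0.0000
    outer loop
      vertex 0.990 14.339 0.000
      vertex 0.990 5.661 0.000
      vertex 0.990 5.661 13.000
    endloop
  endfacet
  facet normal -1.0000 0.0000 0.0000
    outer loop
      vertex 0.990 14.339 0.000
      vertex 0.990 5.661 13.000
      vertex 0.990 14.339 13.000
    endloop
  endfacet
  facet normal -0.6234 -0.7819 0.0000
    outer loop
      vertex 0.990 5.661 0.000
      vertex 7.775 0.251 0.000
      vertex 7.775 0.251 13.000
    endloop
  endfacet
  facet normal -0.6234 -0.7819 0.0000
    outer loop
      vertex 0.990 5.661 0.000
      vertex 7.775 0.251 13.000
      vertex 0.990 5.661 13.000
    endloop
  endfacet
  facet normal 0.2225 -0.9749 0.0000
    outer loop
      vertex 7.775 0.251 0.000
      vertex 16.235 2.182 0.000
      vertex 16.235 2.182 13.000
    endloop
  endfacet
  facet normal 0.2225 -0.9749 0.0000
    outer loop
      vertex 7.775 0.251 0.000
      vertex 16.235 2.182 13.000
      vertex 7.775 0.251 13.000
    endloop
  endfacet
  facet normal 0.9010 -0.4339 0.0000
    outer loop
      vertex 16.235 2.182 0.000
      vertex 20.000 10.000 0.000
      vertex 20.000 10.000 13.000
    endloop
  endfacet
  facet normal 0.9010 -0.4339 0.0000
    outer loop
      vertex 16.235 2.182 0.000
      vertex 20.000 10.000 13.000
      vertex 16.235 2.182 13.000
    endloop
  endfacet
endsolid part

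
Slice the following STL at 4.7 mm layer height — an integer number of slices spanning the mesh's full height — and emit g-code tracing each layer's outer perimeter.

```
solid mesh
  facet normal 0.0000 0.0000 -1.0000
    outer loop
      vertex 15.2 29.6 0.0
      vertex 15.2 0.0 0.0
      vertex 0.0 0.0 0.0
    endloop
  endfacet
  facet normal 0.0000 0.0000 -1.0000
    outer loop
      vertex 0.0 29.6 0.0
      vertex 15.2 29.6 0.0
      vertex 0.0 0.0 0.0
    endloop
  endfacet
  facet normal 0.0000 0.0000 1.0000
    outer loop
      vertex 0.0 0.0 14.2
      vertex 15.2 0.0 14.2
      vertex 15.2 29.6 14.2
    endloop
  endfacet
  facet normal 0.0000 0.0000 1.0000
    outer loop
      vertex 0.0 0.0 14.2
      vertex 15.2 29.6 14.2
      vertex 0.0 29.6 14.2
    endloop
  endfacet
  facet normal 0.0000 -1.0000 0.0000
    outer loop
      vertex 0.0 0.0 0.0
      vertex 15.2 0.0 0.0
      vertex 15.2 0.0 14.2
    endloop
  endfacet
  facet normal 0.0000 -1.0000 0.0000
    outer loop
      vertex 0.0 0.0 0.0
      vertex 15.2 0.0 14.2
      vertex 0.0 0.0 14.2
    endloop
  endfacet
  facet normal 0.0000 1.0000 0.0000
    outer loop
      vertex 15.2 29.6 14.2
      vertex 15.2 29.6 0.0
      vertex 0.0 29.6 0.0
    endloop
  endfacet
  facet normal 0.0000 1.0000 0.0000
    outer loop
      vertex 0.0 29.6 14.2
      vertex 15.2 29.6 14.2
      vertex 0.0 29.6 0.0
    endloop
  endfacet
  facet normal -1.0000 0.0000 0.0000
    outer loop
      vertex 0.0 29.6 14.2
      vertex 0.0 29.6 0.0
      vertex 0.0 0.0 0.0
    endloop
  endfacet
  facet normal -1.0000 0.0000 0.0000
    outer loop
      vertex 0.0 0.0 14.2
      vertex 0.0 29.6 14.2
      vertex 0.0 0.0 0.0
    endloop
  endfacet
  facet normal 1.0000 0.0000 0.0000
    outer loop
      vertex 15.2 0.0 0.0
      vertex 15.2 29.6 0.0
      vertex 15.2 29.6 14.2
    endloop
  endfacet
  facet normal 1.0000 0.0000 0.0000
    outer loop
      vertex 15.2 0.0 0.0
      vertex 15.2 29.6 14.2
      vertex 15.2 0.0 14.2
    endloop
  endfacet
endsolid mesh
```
; perimeter-only toolpath
G21 ; units = mm
G90 ; absolute positioning
G28 ; home
; layer 1
G0 Z4.7
G0 X0.0 Y0.0
G1 X15.2 Y0.0
G1 X15.2 Y29.6
G1 X0.0 Y29.6
G1 X0.0 Y0.0
; layer 2
G0 Z9.5
G0 X0.0 Y0.0
G1 X15.2 Y0.0
G1 X15.2 Y29.6
G1 X0.0 Y29.6
G1 X0.0 Y0.0
; layer 3
G0 Z14.2
G0 X0.0 Y0.0
G1 X15.2 Y0.0
G1 X15.2 Y29.6
G1 X0.0 Y29.6
G1 X0.0 Y0.0
M2 ; end

The solid is a rectangular box, roughly 15.2 × 29.6 mm footprint and 14.2 mm tall. Slicing at Δz = 4.7 mm — 3 equal slices spanning the solid's height, so layer i sits at z = i·h/3 — gives 3 non-empty perimeters. Each is a 4-segment closed polygon; G0 lifts to the layer z and rapids to the start vertex, then G1 traces the edges.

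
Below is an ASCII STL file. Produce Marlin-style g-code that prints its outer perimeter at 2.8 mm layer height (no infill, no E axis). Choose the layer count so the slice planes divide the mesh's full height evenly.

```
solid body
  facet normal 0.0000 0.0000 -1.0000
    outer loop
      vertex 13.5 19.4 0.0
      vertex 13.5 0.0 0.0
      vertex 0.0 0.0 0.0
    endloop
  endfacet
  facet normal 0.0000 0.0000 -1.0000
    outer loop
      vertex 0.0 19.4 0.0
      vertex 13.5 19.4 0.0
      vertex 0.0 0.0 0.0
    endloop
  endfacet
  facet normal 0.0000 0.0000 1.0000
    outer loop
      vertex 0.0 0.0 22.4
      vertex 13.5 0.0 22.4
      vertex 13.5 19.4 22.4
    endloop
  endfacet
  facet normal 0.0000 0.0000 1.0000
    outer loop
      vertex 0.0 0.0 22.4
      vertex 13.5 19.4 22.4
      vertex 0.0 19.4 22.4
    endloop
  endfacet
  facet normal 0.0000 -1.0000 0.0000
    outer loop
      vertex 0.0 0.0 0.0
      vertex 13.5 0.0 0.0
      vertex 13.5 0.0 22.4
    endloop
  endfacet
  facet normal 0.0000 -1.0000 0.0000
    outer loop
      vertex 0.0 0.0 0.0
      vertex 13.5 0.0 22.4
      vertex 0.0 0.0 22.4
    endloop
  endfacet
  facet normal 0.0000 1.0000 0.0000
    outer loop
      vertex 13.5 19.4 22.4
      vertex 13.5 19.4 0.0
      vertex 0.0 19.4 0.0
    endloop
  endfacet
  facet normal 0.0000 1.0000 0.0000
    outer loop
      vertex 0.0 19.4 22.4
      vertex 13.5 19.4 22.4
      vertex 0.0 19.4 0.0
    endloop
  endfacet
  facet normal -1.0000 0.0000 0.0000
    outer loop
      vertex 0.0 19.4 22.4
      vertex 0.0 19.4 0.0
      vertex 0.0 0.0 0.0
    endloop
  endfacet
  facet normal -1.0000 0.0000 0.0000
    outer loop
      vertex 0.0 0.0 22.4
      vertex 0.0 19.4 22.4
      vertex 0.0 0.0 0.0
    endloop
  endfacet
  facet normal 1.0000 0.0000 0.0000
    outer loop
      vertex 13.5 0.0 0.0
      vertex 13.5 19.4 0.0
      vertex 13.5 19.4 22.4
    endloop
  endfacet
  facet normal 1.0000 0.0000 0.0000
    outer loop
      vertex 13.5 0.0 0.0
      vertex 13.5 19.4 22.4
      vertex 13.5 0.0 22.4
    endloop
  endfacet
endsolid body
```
; perimeter-only toolpath
G21 ; units = mm
G90 ; absolute positioning
G28 ; home
; layer 1
G0 Z2.8
G0 X0.0 Y0.0
G1 X13.5 Y0.0
G1 X13.5 Y19.4
G1 X0.0 Y19.4
G1 X0.0 Y0.0
; layer 2
G0 Z5.6
G0 X0.0 Y0.0
G1 X13.5 Y0.0
G1 X13.5 Y19.4
G1 X0.0 Y19.4
G1 X0.0 Y0.0
; layer 3
G0 Z8.4
G0 X0.0 Y0.0
G1 X13.5 Y0.0
G1 X13.5 Y19.4
G1 X0.0 Y19.4
G1 X0.0 Y0.0
; layer 4
G0 Z11.2
G0 X0.0 Y0.0
G1 X13.5 Y0.0
G1 X13.5 Y19.4
G1 X0.0 Y19.4
G1 X0.0 Y0.0
; layer 5
G0 Z14.0
G0 X0.0 Y0.0
G1 X13.5 Y0.0
G1 X13.5 Y19.4
G1 X0.0 Y19.4
G1 X0.0 Y0.0
; layer 6
G0 Z16.8
G0 X0.0 Y0.0
G1 X13.5 Y0.0
G1 X13.5 Y19.4
G1 X0.0 Y19.4
G1 X0.0 Y0.0
; layer 7
G0 Z19.6
G0 X0.0 Y0.0
G1 X13.5 Y0.0
G1 X13.5 Y19.4
G1 X0.0 Y19.4
G1 X0.0 Y0.0
; layer 8
G0 Z22.4
G0 X0.0 Y0.0
G1 X13.5 Y0.0
G1 X13.5 Y19.4
G1 X0.0 Y19.4
G1 X0.0 Y0.0
M2 ; end

The solid is a rectangular box, roughly 13.5 × 19.4 mm footprint and 22.4 mm tall. Slicing at Δz = 2.8 mm — 8 equal slices spanning the solid's height, so layer i sits at z = i·h/8 — gives 8 non-empty perimeters. Each is a 4-segment closed polygon; G0 lifts to the layer z and rapids to the start vertex, then G1 traces the edges.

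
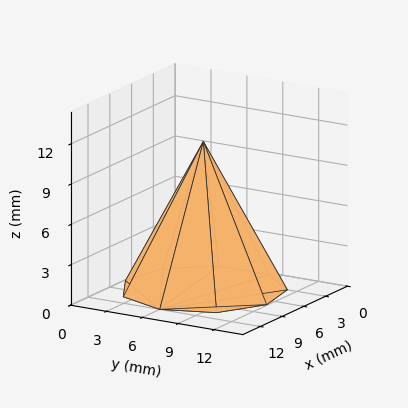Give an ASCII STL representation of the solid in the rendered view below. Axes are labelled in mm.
Reading the render: the shape is a regular 9-sided pyramid, base circumscribed radius ≈ 6 mm, apex at z ≈ 11 mm (dimensions read to the nearest mm from the axis ticks). For the STL, each face is triangulated and given an outward normal.

solid part
  facet normal 0.0000 0.0000 -1.0000
    outer loop
      vertex 7.0 11.9 0.0
      vertex 10.6 9.9 0.0
      vertex 12.0 6.0 0.0
    endloop
  endfacet
  facet normal 0.0000 0.0000 -1.0000
    outer loop
      vertex 3.0 11.2 0.0
      vertex 7.0 11.9 0.0
      vertex 12.0 6.0 0.0
    endloop
  endfacet
  facet normal 0.0000 0.0000 -1.0000
    outer loop
      vertex 0.4 8.1 0.0
      vertex 3.0 11.2 0.0
      vertex 12.0 6.0 0.0
    endloop
  endfacet
  facet normal 0.0000 0.0000 -1.0000
    outer loop
      vertex 0.4 3.9 0.0
      vertex 0.4 8.1 0.0
      vertex 12.0 6.0 0.0
    endloop
  endfacet
  facet normal 0.0000 0.0000 -1.0000
    outer loop
      vertex 3.0 0.8 0.0
      vertex 0.4 3.9 0.0
      vertex 12.0 6.0 0.0
    endloop
  endfacet
  facet normal 0.0000 0.0000 -1.0000
    outer loop
      vertex 7.0 0.1 0.0
      vertex 3.0 0.8 0.0
      vertex 12.0 6.0 0.0
    endloop
  endfacet
  facet normal 0.0000 0.0000 -1.0000
    outer loop
      vertex 10.6 2.1 0.0
      vertex 7.0 0.1 0.0
      vertex 12.0 6.0 0.0
    endloop
  endfacet
  facet normal 0.8373 0.3006 0.4567
    outer loop
      vertex 12.0 6.0 0.0
      vertex 10.6 9.9 0.0
      vertex 6.0 6.0 11.0
    endloop
  endfacet
  facet normal 0.4321 0.7778 0.4565
    outer loop
      vertex 10.6 9.9 0.0
      vertex 7.0 11.9 0.0
      vertex 6.0 6.0 11.0
    endloop
  endfacet
  facet normal -0.1534 0.8766 0.4562
    outer loop
      vertex 7.0 11.9 0.0
      vertex 3.0 11.2 0.0
      vertex 6.0 6.0 11.0
    endloop
  endfacet
  facet normal -0.6818 0.5718 0.4563
    outer loop
      vertex 3.0 11.2 0.0
      vertex 0.4 8.1 0.0
      vertex 6.0 6.0 11.0
    endloop
  endfacet
  facet normal -0.8912 0.0000 0.4537
    outer loop
      vertex 0.4 8.1 0.0
      vertex 0.4 3.9 0.0
      vertex 6.0 6.0 11.0
    endloop
  endfacet
  facet normal -0.6818 -0.5718 0.4563
    outer loop
      vertex 0.4 3.9 0.0
      vertex 3.0 0.8 0.0
      vertex 6.0 6.0 11.0
    endloop
  endfacet
  facet normal -0.1534 -0.8766 0.4562
    outer loop
      vertex 3.0 0.8 0.0
      vertex 7.0 0.1 0.0
      vertex 6.0 6.0 11.0
    endloop
  endfacet
  facet normal 0.4321 -0.7778 0.4565
    outer loop
      vertex 7.0 0.1 0.0
      vertex 10.6 2.1 0.0
      vertex 6.0 6.0 11.0
    endloop
  endfacet
  facet normal 0.8373 -0.3006 0.4567
    outer loop
      vertex 10.6 2.1 0.0
      vertex 12.0 6.0 0.0
      vertex 6.0 6.0 11.0
    endloop
  endfacet
endsolid part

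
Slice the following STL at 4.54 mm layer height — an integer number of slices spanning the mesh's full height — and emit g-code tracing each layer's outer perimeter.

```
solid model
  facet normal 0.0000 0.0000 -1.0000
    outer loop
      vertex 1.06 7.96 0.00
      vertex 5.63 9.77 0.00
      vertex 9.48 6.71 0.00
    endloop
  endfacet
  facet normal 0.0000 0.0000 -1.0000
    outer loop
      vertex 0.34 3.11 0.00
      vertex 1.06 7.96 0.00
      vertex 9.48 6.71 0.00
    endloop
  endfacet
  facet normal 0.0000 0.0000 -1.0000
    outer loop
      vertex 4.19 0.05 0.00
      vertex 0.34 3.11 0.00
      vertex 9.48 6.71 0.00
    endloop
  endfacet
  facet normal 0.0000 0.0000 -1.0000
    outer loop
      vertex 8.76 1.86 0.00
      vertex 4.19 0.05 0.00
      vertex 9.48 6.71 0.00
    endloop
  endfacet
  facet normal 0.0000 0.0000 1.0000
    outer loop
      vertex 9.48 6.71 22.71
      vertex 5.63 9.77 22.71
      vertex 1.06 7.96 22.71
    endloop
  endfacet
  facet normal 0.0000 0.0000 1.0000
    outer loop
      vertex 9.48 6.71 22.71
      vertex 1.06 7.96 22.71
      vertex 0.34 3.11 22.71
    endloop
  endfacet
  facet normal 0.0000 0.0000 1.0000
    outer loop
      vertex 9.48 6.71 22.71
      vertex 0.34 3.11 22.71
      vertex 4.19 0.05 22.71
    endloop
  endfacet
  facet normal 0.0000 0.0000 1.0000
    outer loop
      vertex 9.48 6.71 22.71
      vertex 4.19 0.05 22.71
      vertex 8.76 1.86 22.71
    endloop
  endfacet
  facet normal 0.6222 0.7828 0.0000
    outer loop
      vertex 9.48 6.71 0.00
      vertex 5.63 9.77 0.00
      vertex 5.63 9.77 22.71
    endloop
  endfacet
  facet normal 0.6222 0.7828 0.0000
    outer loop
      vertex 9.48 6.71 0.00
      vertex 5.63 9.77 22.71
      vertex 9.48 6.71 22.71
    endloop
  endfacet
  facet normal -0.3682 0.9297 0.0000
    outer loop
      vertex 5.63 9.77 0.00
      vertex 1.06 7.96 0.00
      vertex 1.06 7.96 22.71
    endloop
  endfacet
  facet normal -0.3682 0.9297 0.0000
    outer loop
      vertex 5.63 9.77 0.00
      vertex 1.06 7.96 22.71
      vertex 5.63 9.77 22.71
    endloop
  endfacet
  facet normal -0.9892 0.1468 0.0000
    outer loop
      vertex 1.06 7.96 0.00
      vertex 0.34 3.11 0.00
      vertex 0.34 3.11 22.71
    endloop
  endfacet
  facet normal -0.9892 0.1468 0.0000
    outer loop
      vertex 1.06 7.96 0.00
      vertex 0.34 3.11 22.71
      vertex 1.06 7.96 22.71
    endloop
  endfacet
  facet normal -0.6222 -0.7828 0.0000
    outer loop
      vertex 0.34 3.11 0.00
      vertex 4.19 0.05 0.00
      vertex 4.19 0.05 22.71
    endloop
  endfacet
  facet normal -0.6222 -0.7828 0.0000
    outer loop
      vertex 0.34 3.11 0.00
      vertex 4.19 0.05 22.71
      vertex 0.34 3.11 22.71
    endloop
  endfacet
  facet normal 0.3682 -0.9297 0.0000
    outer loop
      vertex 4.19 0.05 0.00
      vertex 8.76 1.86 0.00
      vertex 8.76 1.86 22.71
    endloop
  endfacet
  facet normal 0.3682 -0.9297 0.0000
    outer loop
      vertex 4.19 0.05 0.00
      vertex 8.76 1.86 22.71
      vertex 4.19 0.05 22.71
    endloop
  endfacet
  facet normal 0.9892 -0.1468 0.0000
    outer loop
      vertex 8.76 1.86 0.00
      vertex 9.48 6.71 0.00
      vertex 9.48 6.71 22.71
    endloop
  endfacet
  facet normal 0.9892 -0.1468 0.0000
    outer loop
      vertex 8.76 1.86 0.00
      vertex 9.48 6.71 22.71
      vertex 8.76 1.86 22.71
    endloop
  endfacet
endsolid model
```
; perimeter-only toolpath
G21 ; units = mm
G90 ; absolute positioning
G28 ; home
; layer 1
G0 Z4.54
G0 X9.48 Y6.71
G1 X5.63 Y9.77
G1 X1.06 Y7.96
G1 X0.34 Y3.11
G1 X4.19 Y0.05
G1 X8.76 Y1.86
G1 X9.48 Y6.71
; layer 2
G0 Z9.08
G0 X9.48 Y6.71
G1 X5.63 Y9.77
G1 X1.06 Y7.96
G1 X0.34 Y3.11
G1 X4.19 Y0.05
G1 X8.76 Y1.86
G1 X9.48 Y6.71
; layer 3
G0 Z13.63
G0 X9.48 Y6.71
G1 X5.63 Y9.77
G1 X1.06 Y7.96
G1 X0.34 Y3.11
G1 X4.19 Y0.05
G1 X8.76 Y1.86
G1 X9.48 Y6.71
; layer 4
G0 Z18.17
G0 X9.48 Y6.71
G1 X5.63 Y9.77
G1 X1.06 Y7.96
G1 X0.34 Y3.11
G1 X4.19 Y0.05
G1 X8.76 Y1.86
G1 X9.48 Y6.71
; layer 5
G0 Z22.71
G0 X9.48 Y6.71
G1 X5.63 Y9.77
G1 X1.06 Y7.96
G1 X0.34 Y3.11
G1 X4.19 Y0.05
G1 X8.76 Y1.86
G1 X9.48 Y6.71
M2 ; end

The solid is a regular 6-sided prism (a cylinder approximated with 6 flat sides), circumscribed radius ≈ 4.91 mm, height ≈ 22.7 mm. Slicing at Δz = 4.54 mm — 5 equal slices spanning the solid's height, so layer i sits at z = i·h/5 — gives 5 non-empty perimeters. Each is a 6-segment closed polygon; G0 lifts to the layer z and rapids to the start vertex, then G1 traces the edges.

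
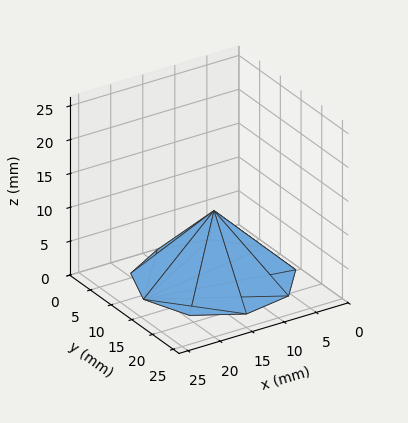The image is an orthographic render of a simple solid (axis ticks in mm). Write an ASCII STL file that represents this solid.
Reading the render: the shape is a regular 9-sided pyramid, base circumscribed radius ≈ 11 mm, apex at z ≈ 10 mm (dimensions read to the nearest mm from the axis ticks). For the STL, each face is triangulated and given an outward normal.

solid part
  facet normal 0.0000 0.0000 -1.0000
    outer loop
      vertex 12.9 21.8 0.0
      vertex 19.4 18.1 0.0
      vertex 22.0 11.0 0.0
    endloop
  endfacet
  facet normal 0.0000 0.0000 -1.0000
    outer loop
      vertex 5.5 20.5 0.0
      vertex 12.9 21.8 0.0
      vertex 22.0 11.0 0.0
    endloop
  endfacet
  facet normal 0.0000 0.0000 -1.0000
    outer loop
      vertex 0.7 14.8 0.0
      vertex 5.5 20.5 0.0
      vertex 22.0 11.0 0.0
    endloop
  endfacet
  facet normal 0.0000 0.0000 -1.0000
    outer loop
      vertex 0.7 7.2 0.0
      vertex 0.7 14.8 0.0
      vertex 22.0 11.0 0.0
    endloop
  endfacet
  facet normal 0.0000 0.0000 -1.0000
    outer loop
      vertex 5.5 1.5 0.0
      vertex 0.7 7.2 0.0
      vertex 22.0 11.0 0.0
    endloop
  endfacet
  facet normal 0.0000 0.0000 -1.0000
    outer loop
      vertex 12.9 0.2 0.0
      vertex 5.5 1.5 0.0
      vertex 22.0 11.0 0.0
    endloop
  endfacet
  facet normal 0.0000 0.0000 -1.0000
    outer loop
      vertex 19.4 3.9 0.0
      vertex 12.9 0.2 0.0
      vertex 22.0 11.0 0.0
    endloop
  endfacet
  facet normal 0.6531 0.2392 0.7185
    outer loop
      vertex 22.0 11.0 0.0
      vertex 19.4 18.1 0.0
      vertex 11.0 11.0 10.0
    endloop
  endfacet
  facet normal 0.3442 0.6046 0.7183
    outer loop
      vertex 19.4 18.1 0.0
      vertex 12.9 21.8 0.0
      vertex 11.0 11.0 10.0
    endloop
  endfacet
  facet normal -0.1205 0.6858 0.7178
    outer loop
      vertex 12.9 21.8 0.0
      vertex 5.5 20.5 0.0
      vertex 11.0 11.0 10.0
    endloop
  endfacet
  facet normal -0.5321 0.4481 0.7184
    outer loop
      vertex 5.5 20.5 0.0
      vertex 0.7 14.8 0.0
      vertex 11.0 11.0 10.0
    endloop
  endfacet
  facet normal -0.6966 0.0000 0.7175
    outer loop
      vertex 0.7 14.8 0.0
      vertex 0.7 7.2 0.0
      vertex 11.0 11.0 10.0
    endloop
  endfacet
  facet normal -0.5321 -0.4481 0.7184
    outer loop
      vertex 0.7 7.2 0.0
      vertex 5.5 1.5 0.0
      vertex 11.0 11.0 10.0
    endloop
  endfacet
  facet normal -0.1205 -0.6858 0.7178
    outer loop
      vertex 5.5 1.5 0.0
      vertex 12.9 0.2 0.0
      vertex 11.0 11.0 10.0
    endloop
  endfacet
  facet normal 0.3442 -0.6046 0.7183
    outer loop
      vertex 12.9 0.2 0.0
      vertex 19.4 3.9 0.0
      vertex 11.0 11.0 10.0
    endloop
  endfacet
  facet normal 0.6531 -0.2392 0.7185
    outer loop
      vertex 19.4 3.9 0.0
      vertex 22.0 11.0 0.0
      vertex 11.0 11.0 10.0
    endloop
  endfacet
endsolid part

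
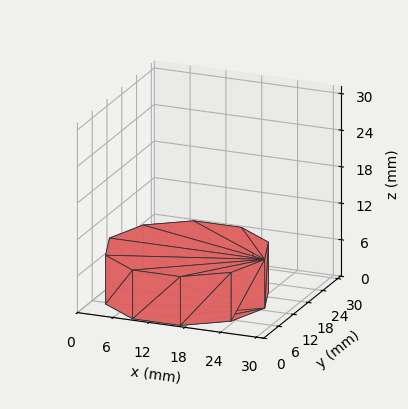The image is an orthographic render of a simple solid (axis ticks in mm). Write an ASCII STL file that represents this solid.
Reading the render: the shape is a regular 10-sided prism (a cylinder approximated with 10 flat sides), circumscribed radius ≈ 13 mm, height ≈ 8 mm (dimensions read to the nearest mm from the axis ticks). For the STL, each face is triangulated and given an outward normal.

solid part
  facet normal 0.0000 0.0000 -1.0000
    outer loop
      vertex 17.0 25.4 0.0
      vertex 23.5 20.6 0.0
      vertex 26.0 13.0 0.0
    endloop
  endfacet
  facet normal 0.0000 0.0000 -1.0000
    outer loop
      vertex 9.0 25.4 0.0
      vertex 17.0 25.4 0.0
      vertex 26.0 13.0 0.0
    endloop
  endfacet
  facet normal 0.0000 0.0000 -1.0000
    outer loop
      vertex 2.5 20.6 0.0
      vertex 9.0 25.4 0.0
      vertex 26.0 13.0 0.0
    endloop
  endfacet
  facet normal 0.0000 0.0000 -1.0000
    outer loop
      vertex 0.0 13.0 0.0
      vertex 2.5 20.6 0.0
      vertex 26.0 13.0 0.0
    endloop
  endfacet
  facet normal 0.0000 0.0000 -1.0000
    outer loop
      vertex 2.5 5.4 0.0
      vertex 0.0 13.0 0.0
      vertex 26.0 13.0 0.0
    endloop
  endfacet
  facet normal 0.0000 0.0000 -1.0000
    outer loop
      vertex 9.0 0.6 0.0
      vertex 2.5 5.4 0.0
      vertex 26.0 13.0 0.0
    endloop
  endfacet
  facet normal 0.0000 0.0000 -1.0000
    outer loop
      vertex 17.0 0.6 0.0
      vertex 9.0 0.6 0.0
      vertex 26.0 13.0 0.0
    endloop
  endfacet
  facet normal 0.0000 0.0000 -1.0000
    outer loop
      vertex 23.5 5.4 0.0
      vertex 17.0 0.6 0.0
      vertex 26.0 13.0 0.0
    endloop
  endfacet
  facet normal 0.0000 0.0000 1.0000
    outer loop
      vertex 26.0 13.0 8.0
      vertex 23.5 20.6 8.0
      vertex 17.0 25.4 8.0
    endloop
  endfacet
  facet normal 0.0000 0.0000 1.0000
    outer loop
      vertex 26.0 13.0 8.0
      vertex 17.0 25.4 8.0
      vertex 9.0 25.4 8.0
    endloop
  endfacet
  facet normal 0.0000 0.0000 1.0000
    outer loop
      vertex 26.0 13.0 8.0
      vertex 9.0 25.4 8.0
      vertex 2.5 20.6 8.0
    endloop
  endfacet
  facet normal 0.0000 0.0000 1.0000
    outer loop
      vertex 26.0 13.0 8.0
      vertex 2.5 20.6 8.0
      vertex 0.0 13.0 8.0
    endloop
  endfacet
  facet normal 0.0000 0.0000 1.0000
    outer loop
      vertex 26.0 13.0 8.0
      vertex 0.0 13.0 8.0
      vertex 2.5 5.4 8.0
    endloop
  endfacet
  facet normal 0.0000 0.0000 1.0000
    outer loop
      vertex 26.0 13.0 8.0
      vertex 2.5 5.4 8.0
      vertex 9.0 0.6 8.0
    endloop
  endfacet
  facet normal 0.0000 0.0000 1.0000
    outer loop
      vertex 26.0 13.0 8.0
      vertex 9.0 0.6 8.0
      vertex 17.0 0.6 8.0
    endloop
  endfacet
  facet normal 0.0000 0.0000 1.0000
    outer loop
      vertex 26.0 13.0 8.0
      vertex 17.0 0.6 8.0
      vertex 23.5 5.4 8.0
    endloop
  endfacet
  facet normal 0.9499 0.3125 0.0000
    outer loop
      vertex 26.0 13.0 0.0
      vertex 23.5 20.6 0.0
      vertex 23.5 20.6 8.0
    endloop
  endfacet
  facet normal 0.9499 0.3125 0.0000
    outer loop
      vertex 26.0 13.0 0.0
      vertex 23.5 20.6 8.0
      vertex 26.0 13.0 8.0
    endloop
  endfacet
  facet normal 0.5940 0.8044 0.0000
    outer loop
      vertex 23.5 20.6 0.0
      vertex 17.0 25.4 0.0
      vertex 17.0 25.4 8.0
    endloop
  endfacet
  facet normal 0.5940 0.8044 0.0000
    outer loop
      vertex 23.5 20.6 0.0
      vertex 17.0 25.4 8.0
      vertex 23.5 20.6 8.0
    endloop
  endfacet
  facet normal 0.0000 1.0000 0.0000
    outer loop
      vertex 17.0 25.4 0.0
      vertex 9.0 25.4 0.0
      vertex 9.0 25.4 8.0
    endloop
  endfacet
  facet normal 0.0000 1.0000 0.0000
    outer loop
      vertex 17.0 25.4 0.0
      vertex 9.0 25.4 8.0
      vertex 17.0 25.4 8.0
    endloop
  endfacet
  facet normal -0.5940 0.8044 0.0000
    outer loop
      vertex 9.0 25.4 0.0
      vertex 2.5 20.6 0.0
      vertex 2.5 20.6 8.0
    endloop
  endfacet
  facet normal -0.5940 0.8044 0.0000
    outer loop
      vertex 9.0 25.4 0.0
      vertex 2.5 20.6 8.0
      vertex 9.0 25.4 8.0
    endloop
  endfacet
  facet normal -0.9499 0.3125 0.0000
    outer loop
      vertex 2.5 20.6 0.0
      vertex 0.0 13.0 0.0
      vertex 0.0 13.0 8.0
    endloop
  endfacet
  facet normal -0.9499 0.3125 0.0000
    outer loop
      vertex 2.5 20.6 0.0
      vertex 0.0 13.0 8.0
      vertex 2.5 20.6 8.0
    endloop
  endfacet
  facet normal -0.9499 -0.3125 0.0000
    outer loop
      vertex 0.0 13.0 0.0
      vertex 2.5 5.4 0.0
      vertex 2.5 5.4 8.0
    endloop
  endfacet
  facet normal -0.9499 -0.3125 0.0000
    outer loop
      vertex 0.0 13.0 0.0
      vertex 2.5 5.4 8.0
      vertex 0.0 13.0 8.0
    endloop
  endfacet
  facet normal -0.5940 -0.8044 0.0000
    outer loop
      vertex 2.5 5.4 0.0
      vertex 9.0 0.6 0.0
      vertex 9.0 0.6 8.0
    endloop
  endfacet
  facet normal -0.5940 -0.8044 0.0000
    outer loop
      vertex 2.5 5.4 0.0
      vertex 9.0 0.6 8.0
      vertex 2.5 5.4 8.0
    endloop
  endfacet
  facet normal 0.0000 -1.0000 0.0000
    outer loop
      vertex 9.0 0.6 0.0
      vertex 17.0 0.6 0.0
      vertex 17.0 0.6 8.0
    endloop
  endfacet
  facet normal 0.0000 -1.0000 0.0000
    outer loop
      vertex 9.0 0.6 0.0
      vertex 17.0 0.6 8.0
      vertex 9.0 0.6 8.0
    endloop
  endfacet
  facet normal 0.5940 -0.8044 0.0000
    outer loop
      vertex 17.0 0.6 0.0
      vertex 23.5 5.4 0.0
      vertex 23.5 5.4 8.0
    endloop
  endfacet
  facet normal 0.5940 -0.8044 0.0000
    outer loop
      vertex 17.0 0.6 0.0
      vertex 23.5 5.4 8.0
      vertex 17.0 0.6 8.0
    endloop
  endfacet
  facet normal 0.9499 -0.3125 0.0000
    outer loop
      vertex 23.5 5.4 0.0
      vertex 26.0 13.0 0.0
      vertex 26.0 13.0 8.0
    endloop
  endfacet
  facet normal 0.9499 -0.3125 0.0000
    outer loop
      vertex 23.5 5.4 0.0
      vertex 26.0 13.0 8.0
      vertex 23.5 5.4 8.0
    endloop
  endfacet
endsolid part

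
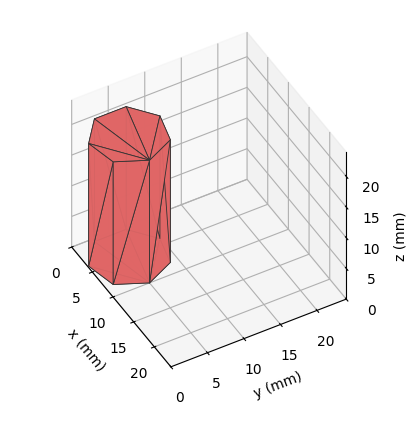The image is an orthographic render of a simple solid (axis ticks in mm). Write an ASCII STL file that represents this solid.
Reading the render: the shape is a regular 7-sided prism (a cylinder approximated with 7 flat sides), circumscribed radius ≈ 5 mm, height ≈ 20 mm (dimensions read to the nearest mm from the axis ticks). For the STL, each face is triangulated and given an outward normal.

solid part
  facet normal 0.0000 0.0000 -1.0000
    outer loop
      vertex 3.887 9.875 0.000
      vertex 8.117 8.909 0.000
      vertex 10.000 5.000 0.000
    endloop
  endfacet
  facet normal 0.0000 0.0000 -1.0000
    outer loop
      vertex 0.495 7.169 0.000
      vertex 3.887 9.875 0.000
      vertex 10.000 5.000 0.000
    endloop
  endfacet
  facet normal 0.0000 0.0000 -1.0000
    outer loop
      vertex 0.495 2.831 0.000
      vertex 0.495 7.169 0.000
      vertex 10.000 5.000 0.000
    endloop
  endfacet
  facet normal 0.0000 0.0000 -1.0000
    outer loop
      vertex 3.887 0.125 0.000
      vertex 0.495 2.831 0.000
      vertex 10.000 5.000 0.000
    endloop
  endfacet
  facet normal 0.0000 0.0000 -1.0000
    outer loop
      vertex 8.117 1.091 0.000
      vertex 3.887 0.125 0.000
      vertex 10.000 5.000 0.000
    endloop
  endfacet
  facet normal 0.0000 0.0000 1.0000
    outer loop
      vertex 10.000 5.000 20.000
      vertex 8.117 8.909 20.000
      vertex 3.887 9.875 20.000
    endloop
  endfacet
  facet normal 0.0000 0.0000 1.0000
    outer loop
      vertex 10.000 5.000 20.000
      vertex 3.887 9.875 20.000
      vertex 0.495 7.169 20.000
    endloop
  endfacet
  facet normal 0.0000 0.0000 1.0000
    outer loop
      vertex 10.000 5.000 20.000
      vertex 0.495 7.169 20.000
      vertex 0.495 2.831 20.000
    endloop
  endfacet
  facet normal 0.0000 0.0000 1.0000
    outer loop
      vertex 10.000 5.000 20.000
      vertex 0.495 2.831 20.000
      vertex 3.887 0.125 20.000
    endloop
  endfacet
  facet normal 0.0000 0.0000 1.0000
    outer loop
      vertex 10.000 5.000 20.000
      vertex 3.887 0.125 20.000
      vertex 8.117 1.091 20.000
    endloop
  endfacet
  facet normal 0.9009 0.4340 0.0000
    outer loop
      vertex 10.000 5.000 0.000
      vertex 8.117 8.909 0.000
      vertex 8.117 8.909 20.000
    endloop
  endfacet
  facet normal 0.9009 0.4340 0.0000
    outer loop
      vertex 10.000 5.000 0.000
      vertex 8.117 8.909 20.000
      vertex 10.000 5.000 20.000
    endloop
  endfacet
  facet normal 0.2226 0.9749 0.0000
    outer loop
      vertex 8.117 8.909 0.000
      vertex 3.887 9.875 0.000
      vertex 3.887 9.875 20.000
    endloop
  endfacet
  facet normal 0.2226 0.9749 0.0000
    outer loop
      vertex 8.117 8.909 0.000
      vertex 3.887 9.875 20.000
      vertex 8.117 8.909 20.000
    endloop
  endfacet
  facet normal -0.6236 0.7817 0.0000
    outer loop
      vertex 3.887 9.875 0.000
      vertex 0.495 7.169 0.000
      vertex 0.495 7.169 20.000
    endloop
  endfacet
  facet normal -0.6236 0.7817 0.0000
    outer loop
      vertex 3.887 9.875 0.000
      vertex 0.495 7.169 20.000
      vertex 3.887 9.875 20.000
    endloop
  endfacet
  facet normal -1.0000 0.0000 0.0000
    outer loop
      vertex 0.495 7.169 0.000
      vertex 0.495 2.831 0.000
      vertex 0.495 2.831 20.000
    endloop
  endfacet
  facet normal -1.0000 0.0000 0.0000
    outer loop
      vertex 0.495 7.169 0.000
      vertex 0.495 2.831 20.000
      vertex 0.495 7.169 20.000
    endloop
  endfacet
  facet normal -0.6236 -0.7817 0.0000
    outer loop
      vertex 0.495 2.831 0.000
      vertex 3.887 0.125 0.000
      vertex 3.887 0.125 20.000
    endloop
  endfacet
  facet normal -0.6236 -0.7817 0.0000
    outer loop
      vertex 0.495 2.831 0.000
      vertex 3.887 0.125 20.000
      vertex 0.495 2.831 20.000
    endloop
  endfacet
  facet normal 0.2226 -0.9749 0.0000
    outer loop
      vertex 3.887 0.125 0.000
      vertex 8.117 1.091 0.000
      vertex 8.117 1.091 20.000
    endloop
  endfacet
  facet normal 0.2226 -0.9749 0.0000
    outer loop
      vertex 3.887 0.125 0.000
      vertex 8.117 1.091 20.000
      vertex 3.887 0.125 20.000
    endloop
  endfacet
  facet normal 0.9009 -0.4340 0.0000
    outer loop
      vertex 8.117 1.091 0.000
      vertex 10.000 5.000 0.000
      vertex 10.000 5.000 20.000
    endloop
  endfacet
  facet normal 0.9009 -0.4340 0.0000
    outer loop
      vertex 8.117 1.091 0.000
      vertex 10.000 5.000 20.000
      vertex 8.117 1.091 20.000
    endloop
  endfacet
endsolid part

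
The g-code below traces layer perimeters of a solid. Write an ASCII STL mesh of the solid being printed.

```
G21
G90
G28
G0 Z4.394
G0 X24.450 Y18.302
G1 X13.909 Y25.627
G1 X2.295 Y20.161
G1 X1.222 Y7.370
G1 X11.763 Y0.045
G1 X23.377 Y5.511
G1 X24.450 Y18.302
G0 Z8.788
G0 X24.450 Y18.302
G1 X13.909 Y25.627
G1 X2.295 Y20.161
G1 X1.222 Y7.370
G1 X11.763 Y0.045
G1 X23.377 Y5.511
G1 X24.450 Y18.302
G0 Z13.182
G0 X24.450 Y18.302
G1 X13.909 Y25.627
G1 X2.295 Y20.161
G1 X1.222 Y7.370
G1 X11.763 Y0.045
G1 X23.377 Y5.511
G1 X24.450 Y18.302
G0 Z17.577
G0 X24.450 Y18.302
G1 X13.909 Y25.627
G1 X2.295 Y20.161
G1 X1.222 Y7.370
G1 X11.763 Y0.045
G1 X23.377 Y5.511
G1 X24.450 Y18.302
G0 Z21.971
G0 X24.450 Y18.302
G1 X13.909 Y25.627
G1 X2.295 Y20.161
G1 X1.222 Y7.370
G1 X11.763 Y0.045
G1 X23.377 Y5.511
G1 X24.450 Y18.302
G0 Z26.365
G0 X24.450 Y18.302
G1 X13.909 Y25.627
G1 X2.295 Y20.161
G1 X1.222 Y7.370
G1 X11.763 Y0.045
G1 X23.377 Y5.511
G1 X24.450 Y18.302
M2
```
solid part
  facet normal 0.0000 0.0000 -1.0000
    outer loop
      vertex 2.295 20.161 0.000
      vertex 13.909 25.627 0.000
      vertex 24.450 18.302 0.000
    endloop
  endfacet
  facet normal 0.0000 0.0000 -1.0000
    outer loop
      vertex 1.222 7.370 0.000
      vertex 2.295 20.161 0.000
      vertex 24.450 18.302 0.000
    endloop
  endfacet
  facet normal 0.0000 0.0000 -1.0000
    outer loop
      vertex 11.763 0.045 0.000
      vertex 1.222 7.370 0.000
      vertex 24.450 18.302 0.000
    endloop
  endfacet
  facet normal 0.0000 0.0000 -1.0000
    outer loop
      vertex 23.377 5.511 0.000
      vertex 11.763 0.045 0.000
      vertex 24.450 18.302 0.000
    endloop
  endfacet
  facet normal 0.0000 0.0000 1.0000
    outer loop
      vertex 24.450 18.302 26.365
      vertex 13.909 25.627 26.365
      vertex 2.295 20.161 26.365
    endloop
  endfacet
  facet normal 0.0000 0.0000 1.0000
    outer loop
      vertex 24.450 18.302 26.365
      vertex 2.295 20.161 26.365
      vertex 1.222 7.370 26.365
    endloop
  endfacet
  facet normal 0.0000 0.0000 1.0000
    outer loop
      vertex 24.450 18.302 26.365
      vertex 1.222 7.370 26.365
      vertex 11.763 0.045 26.365
    endloop
  endfacet
  facet normal 0.0000 0.0000 1.0000
    outer loop
      vertex 24.450 18.302 26.365
      vertex 11.763 0.045 26.365
      vertex 23.377 5.511 26.365
    endloop
  endfacet
  facet normal 0.5707 0.8212 0.0000
    outer loop
      vertex 24.450 18.302 0.000
      vertex 13.909 25.627 0.000
      vertex 13.909 25.627 26.365
    endloop
  endfacet
  facet normal 0.5707 0.8212 0.0000
    outer loop
      vertex 24.450 18.302 0.000
      vertex 13.909 25.627 26.365
      vertex 24.450 18.302 26.365
    endloop
  endfacet
  facet normal -0.4258 0.9048 0.0000
    outer loop
      vertex 13.909 25.627 0.000
      vertex 2.295 20.161 0.000
      vertex 2.295 20.161 26.365
    endloop
  endfacet
  facet normal -0.4258 0.9048 0.0000
    outer loop
      vertex 13.909 25.627 0.000
      vertex 2.295 20.161 26.365
      vertex 13.909 25.627 26.365
    endloop
  endfacet
  facet normal -0.9965 0.0836 0.0000
    outer loop
      vertex 2.295 20.161 0.000
      vertex 1.222 7.370 0.000
      vertex 1.222 7.370 26.365
    endloop
  endfacet
  facet normal -0.9965 0.0836 0.0000
    outer loop
      vertex 2.295 20.161 0.000
      vertex 1.222 7.370 26.365
      vertex 2.295 20.161 26.365
    endloop
  endfacet
  facet normal -0.5707 -0.8212 0.0000
    outer loop
      vertex 1.222 7.370 0.000
      vertex 11.763 0.045 0.000
      vertex 11.763 0.045 26.365
    endloop
  endfacet
  facet normal -0.5707 -0.8212 0.0000
    outer loop
      vertex 1.222 7.370 0.000
      vertex 11.763 0.045 26.365
      vertex 1.222 7.370 26.365
    endloop
  endfacet
  facet normal 0.4258 -0.9048 0.0000
    outer loop
      vertex 11.763 0.045 0.000
      vertex 23.377 5.511 0.000
      vertex 23.377 5.511 26.365
    endloop
  endfacet
  facet normal 0.4258 -0.9048 0.0000
    outer loop
      vertex 11.763 0.045 0.000
      vertex 23.377 5.511 26.365
      vertex 11.763 0.045 26.365
    endloop
  endfacet
  facet normal 0.9965 -0.0836 0.0000
    outer loop
      vertex 23.377 5.511 0.000
      vertex 24.450 18.302 0.000
      vertex 24.450 18.302 26.365
    endloop
  endfacet
  facet normal 0.9965 -0.0836 0.0000
    outer loop
      vertex 23.377 5.511 0.000
      vertex 24.450 18.302 26.365
      vertex 23.377 5.511 26.365
    endloop
  endfacet
endsolid part

The G0 Z moves step by Δz≈4.394 mm. Every layer's G1 loop is the same polygon, so the solid is a straight extrusion of it from z=0 to z≈26.4. Closing with flat bottom and top caps and triangulating gives 20 facets — a regular 6-sided prism (a cylinder approximated with 6 flat sides), circumscribed radius ≈ 12.8 mm, height ≈ 26.4 mm.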